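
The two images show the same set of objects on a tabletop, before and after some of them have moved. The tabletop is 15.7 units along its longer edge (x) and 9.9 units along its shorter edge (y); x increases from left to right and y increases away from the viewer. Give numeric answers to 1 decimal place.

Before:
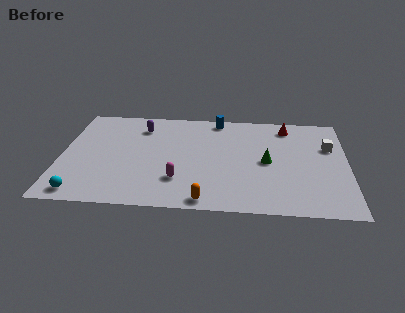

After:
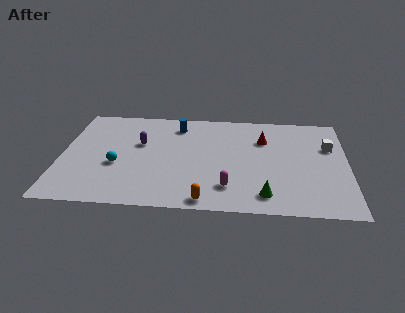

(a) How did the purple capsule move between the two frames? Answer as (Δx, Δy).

(0.0, -1.7)

From the two frames, the purple capsule sits at roughly (4.3, 7.8) before and (4.3, 6.1) after.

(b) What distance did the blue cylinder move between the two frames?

2.3

From (8.5, 8.9) to (6.3, 8.1), the blue cylinder covered √(2.2² + 0.8²) ≈ 2.3 units.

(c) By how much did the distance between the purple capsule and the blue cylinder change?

-1.5

Before: roughly 4.3 units apart; after: 2.8. That's 1.5 units closer together.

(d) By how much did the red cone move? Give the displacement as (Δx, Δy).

(-1.3, -1.4)

The red cone started near (12.4, 8.4) and ended near (11.1, 7.0).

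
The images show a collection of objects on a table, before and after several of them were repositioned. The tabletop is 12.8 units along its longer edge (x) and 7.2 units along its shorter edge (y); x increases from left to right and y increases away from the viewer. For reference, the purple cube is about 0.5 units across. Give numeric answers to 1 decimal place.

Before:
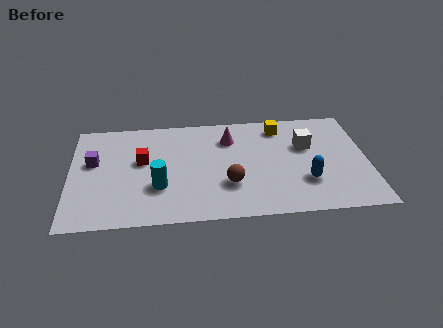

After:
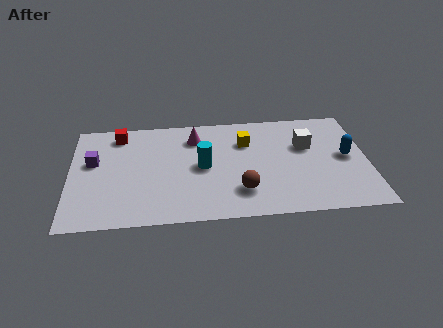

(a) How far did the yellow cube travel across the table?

1.7

The yellow cube was near (9.1, 6.0) before and (7.6, 5.1) after, so it travelled √(1.5² + 0.9²) ≈ 1.7 units.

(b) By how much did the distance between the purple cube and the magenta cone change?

-1.4

The distance was about 6.0 in the first image and 4.6 in the second, so they moved 1.4 units closer together.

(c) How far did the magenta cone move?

1.5

The magenta cone was near (6.9, 5.4) before and (5.4, 5.6) after, so it travelled √(1.5² + 0.2²) ≈ 1.5 units.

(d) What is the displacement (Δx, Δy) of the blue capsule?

(1.8, 1.5)

From the two frames, the blue capsule sits at roughly (10.1, 2.2) before and (11.9, 3.7) after.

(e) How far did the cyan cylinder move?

2.2

The cyan cylinder moved from about (3.8, 2.4) to (5.7, 3.6), a distance of √(1.9² + 1.2²) ≈ 2.2.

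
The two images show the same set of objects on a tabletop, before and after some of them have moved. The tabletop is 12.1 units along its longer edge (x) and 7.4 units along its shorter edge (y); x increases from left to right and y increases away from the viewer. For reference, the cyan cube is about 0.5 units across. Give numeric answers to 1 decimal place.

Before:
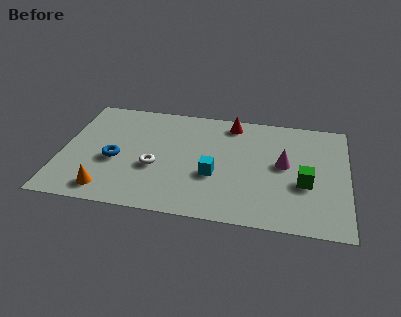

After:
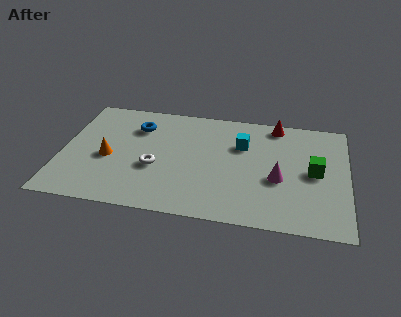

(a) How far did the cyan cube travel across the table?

2.5

From (6.5, 2.8) to (7.6, 5.0), the cyan cube covered √(1.1² + 2.2²) ≈ 2.5 units.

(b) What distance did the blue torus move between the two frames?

2.5

From (2.3, 3.1) to (3.1, 5.5), the blue torus covered √(0.8² + 2.4²) ≈ 2.5 units.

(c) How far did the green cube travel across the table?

0.9

The green cube moved from about (10.3, 2.9) to (10.7, 3.7), a distance of √(0.4² + 0.8²) ≈ 0.9.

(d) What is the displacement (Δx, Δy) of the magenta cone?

(-0.2, -1.0)

The magenta cone was at about (9.4, 4.0) and moved to about (9.2, 3.0).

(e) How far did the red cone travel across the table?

1.9

From (7.1, 6.4) to (9.0, 6.6), the red cone covered √(1.9² + 0.2²) ≈ 1.9 units.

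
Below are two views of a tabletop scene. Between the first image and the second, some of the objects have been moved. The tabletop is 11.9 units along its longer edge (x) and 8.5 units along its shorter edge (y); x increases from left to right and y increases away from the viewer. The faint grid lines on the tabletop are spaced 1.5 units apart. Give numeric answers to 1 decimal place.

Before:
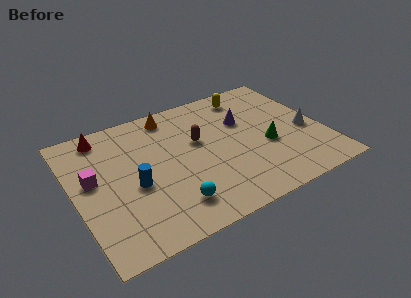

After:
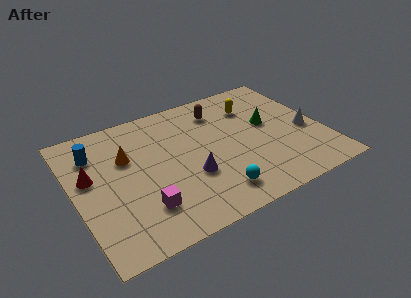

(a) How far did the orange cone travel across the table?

3.1

The orange cone moved from about (5.0, 7.4) to (2.6, 5.5), a distance of √(2.4² + 1.9²) ≈ 3.1.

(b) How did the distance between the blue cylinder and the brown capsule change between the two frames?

+2.5

Before: roughly 3.6 units apart; after: 6.1. That's 2.5 units further apart.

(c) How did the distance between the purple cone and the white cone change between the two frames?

+2.4

The distance was about 3.4 in the first image and 5.8 in the second, so they moved 2.4 units further apart.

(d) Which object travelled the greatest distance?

the purple cone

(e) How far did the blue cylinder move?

3.2

From (2.7, 3.6) to (1.2, 6.4), the blue cylinder covered √(1.5² + 2.8²) ≈ 3.2 units.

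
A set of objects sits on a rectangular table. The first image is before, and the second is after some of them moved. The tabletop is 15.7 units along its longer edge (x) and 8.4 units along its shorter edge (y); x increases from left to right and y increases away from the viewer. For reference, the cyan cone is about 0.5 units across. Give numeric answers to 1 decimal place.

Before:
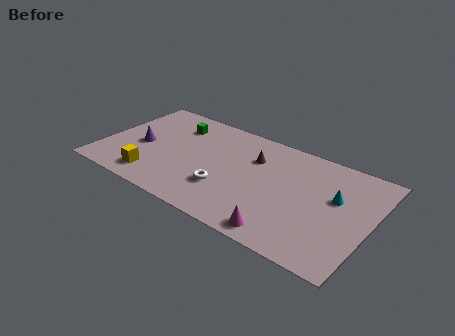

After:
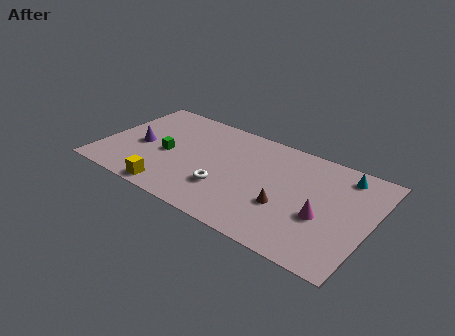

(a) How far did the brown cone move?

3.7

The brown cone was near (8.7, 5.9) before and (11.0, 3.0) after, so it travelled √(2.3² + 2.9²) ≈ 3.7 units.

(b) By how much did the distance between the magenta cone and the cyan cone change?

-0.9

Before: roughly 4.8 units apart; after: 3.9. That's 0.9 units closer together.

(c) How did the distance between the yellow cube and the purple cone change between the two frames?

+1.2

They were about 2.6 units apart before and 3.8 after — 1.2 units further apart.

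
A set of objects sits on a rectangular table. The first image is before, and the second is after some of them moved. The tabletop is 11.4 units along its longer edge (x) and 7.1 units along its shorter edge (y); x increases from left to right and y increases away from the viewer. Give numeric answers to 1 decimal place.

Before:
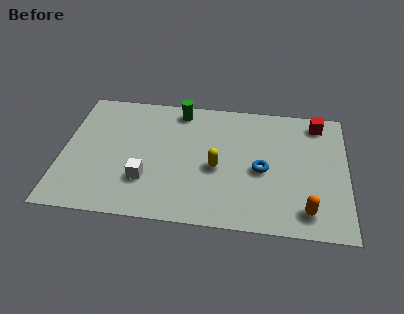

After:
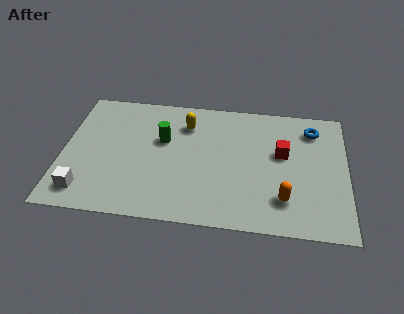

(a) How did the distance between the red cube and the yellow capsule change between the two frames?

-0.9

They were about 5.0 units apart before and 4.1 after — 0.9 units closer together.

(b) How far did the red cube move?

2.4

From (10.2, 6.1) to (8.8, 4.2), the red cube covered √(1.4² + 1.9²) ≈ 2.4 units.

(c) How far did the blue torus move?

3.2

The blue torus was near (8.0, 3.2) before and (10.0, 5.7) after, so it travelled √(2.0² + 2.5²) ≈ 3.2 units.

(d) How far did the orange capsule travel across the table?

1.0

From (9.8, 1.2) to (8.9, 1.7), the orange capsule covered √(0.9² + 0.5²) ≈ 1.0 units.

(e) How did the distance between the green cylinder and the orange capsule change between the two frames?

-1.6

Before: roughly 7.2 units apart; after: 5.6. That's 1.6 units closer together.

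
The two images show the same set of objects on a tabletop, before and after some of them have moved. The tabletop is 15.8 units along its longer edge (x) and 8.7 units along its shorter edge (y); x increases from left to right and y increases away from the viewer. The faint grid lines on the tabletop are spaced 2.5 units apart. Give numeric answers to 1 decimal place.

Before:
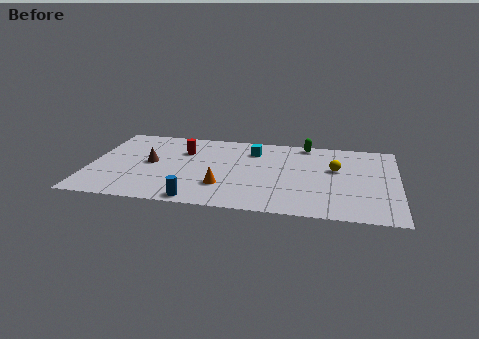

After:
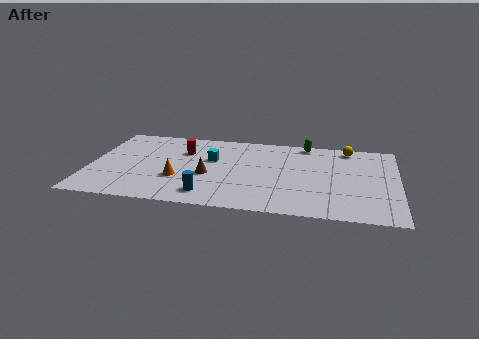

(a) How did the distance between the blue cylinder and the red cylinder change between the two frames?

-0.6

The distance was about 5.4 in the first image and 4.8 in the second, so they moved 0.6 units closer together.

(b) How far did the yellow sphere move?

2.5

The yellow sphere moved from about (12.6, 5.3) to (13.2, 7.7), a distance of √(0.6² + 2.4²) ≈ 2.5.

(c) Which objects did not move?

the green capsule and the red cylinder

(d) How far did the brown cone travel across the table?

3.1

From (3.1, 4.5) to (6.1, 3.6), the brown cone covered √(3.0² + 0.9²) ≈ 3.1 units.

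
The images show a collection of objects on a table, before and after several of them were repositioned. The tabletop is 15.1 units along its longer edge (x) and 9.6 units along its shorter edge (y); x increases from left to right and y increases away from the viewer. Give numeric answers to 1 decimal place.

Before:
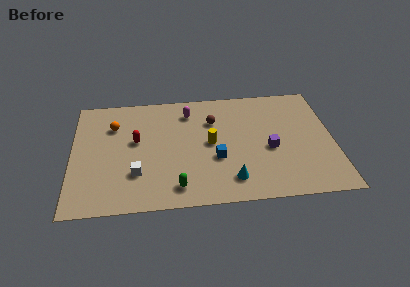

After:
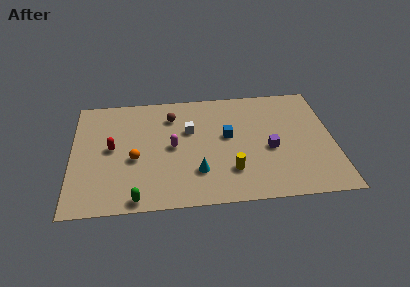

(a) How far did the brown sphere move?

2.5

The brown sphere was near (8.2, 6.8) before and (5.8, 7.4) after, so it travelled √(2.4² + 0.6²) ≈ 2.5 units.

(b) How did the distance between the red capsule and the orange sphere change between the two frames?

-0.3

They were about 1.9 units apart before and 1.6 after — 0.3 units closer together.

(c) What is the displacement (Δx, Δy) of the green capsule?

(-2.3, -0.7)

The green capsule was at about (6.0, 1.5) and moved to about (3.7, 0.8).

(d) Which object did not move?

the purple cube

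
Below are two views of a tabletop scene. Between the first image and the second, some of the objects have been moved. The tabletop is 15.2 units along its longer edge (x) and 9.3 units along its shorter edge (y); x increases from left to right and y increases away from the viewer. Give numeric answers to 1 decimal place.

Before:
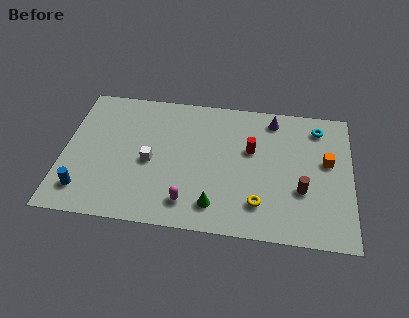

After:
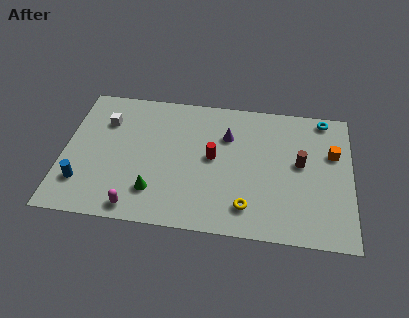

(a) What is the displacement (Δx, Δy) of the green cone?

(-3.2, 0.5)

The green cone was at about (8.1, 1.7) and moved to about (4.9, 2.2).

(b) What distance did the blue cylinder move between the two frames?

0.5

From (1.2, 1.8) to (1.1, 2.3), the blue cylinder covered √(0.1² + 0.5²) ≈ 0.5 units.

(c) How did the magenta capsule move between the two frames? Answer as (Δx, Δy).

(-2.7, -0.7)

The magenta capsule started near (6.7, 1.7) and ended near (4.0, 1.0).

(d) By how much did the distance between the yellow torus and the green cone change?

+2.6

The distance was about 2.3 in the first image and 4.9 in the second, so they moved 2.6 units further apart.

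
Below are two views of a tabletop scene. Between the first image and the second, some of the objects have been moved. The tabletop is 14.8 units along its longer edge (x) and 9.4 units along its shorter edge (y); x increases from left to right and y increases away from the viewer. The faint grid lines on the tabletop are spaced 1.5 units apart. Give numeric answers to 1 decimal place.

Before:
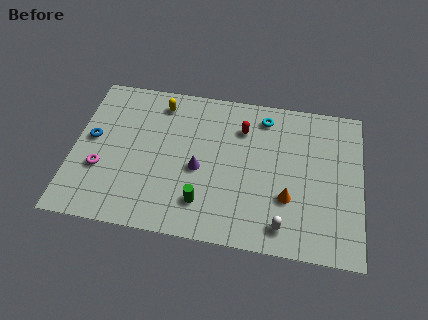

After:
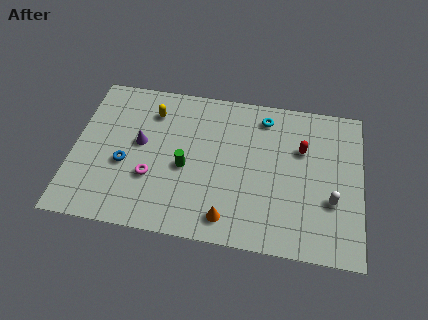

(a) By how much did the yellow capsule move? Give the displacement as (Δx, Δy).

(-0.4, -0.6)

The yellow capsule started near (4.3, 7.9) and ended near (3.9, 7.3).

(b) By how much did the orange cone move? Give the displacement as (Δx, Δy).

(-3.0, -1.7)

From the two frames, the orange cone sits at roughly (11.1, 3.1) before and (8.1, 1.4) after.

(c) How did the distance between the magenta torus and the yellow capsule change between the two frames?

-1.3

The distance was about 5.4 in the first image and 4.1 in the second, so they moved 1.3 units closer together.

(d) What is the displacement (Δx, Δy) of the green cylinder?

(-1.0, 2.0)

The green cylinder started near (6.8, 2.1) and ended near (5.8, 4.1).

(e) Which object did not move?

the cyan torus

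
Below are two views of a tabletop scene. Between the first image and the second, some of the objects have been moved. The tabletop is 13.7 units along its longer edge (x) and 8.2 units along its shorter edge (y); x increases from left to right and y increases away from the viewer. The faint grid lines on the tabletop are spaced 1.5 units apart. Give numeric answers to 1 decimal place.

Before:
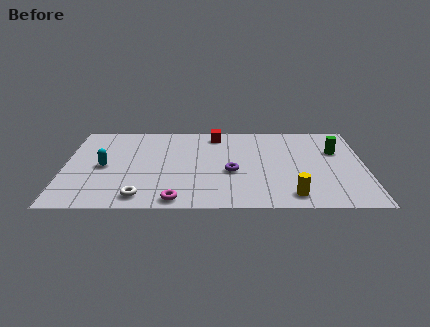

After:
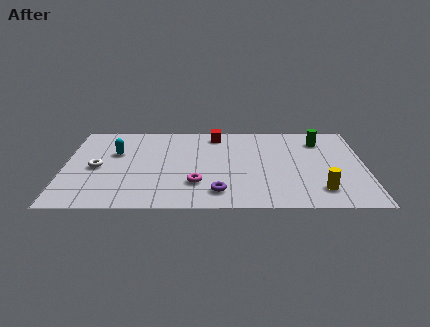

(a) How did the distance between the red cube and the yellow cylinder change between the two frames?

+0.4

Before: roughly 6.7 units apart; after: 7.1. That's 0.4 units further apart.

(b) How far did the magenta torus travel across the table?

1.7

From (5.1, 0.8) to (6.0, 2.3), the magenta torus covered √(0.9² + 1.5²) ≈ 1.7 units.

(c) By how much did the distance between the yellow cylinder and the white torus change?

+3.5

The distance was about 6.8 in the first image and 10.3 in the second, so they moved 3.5 units further apart.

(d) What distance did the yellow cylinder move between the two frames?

1.4

From (10.3, 1.2) to (11.6, 1.7), the yellow cylinder covered √(1.3² + 0.5²) ≈ 1.4 units.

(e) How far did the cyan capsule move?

1.4

From (1.8, 3.9) to (2.3, 5.2), the cyan capsule covered √(0.5² + 1.3²) ≈ 1.4 units.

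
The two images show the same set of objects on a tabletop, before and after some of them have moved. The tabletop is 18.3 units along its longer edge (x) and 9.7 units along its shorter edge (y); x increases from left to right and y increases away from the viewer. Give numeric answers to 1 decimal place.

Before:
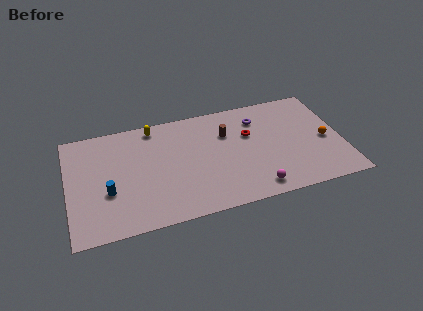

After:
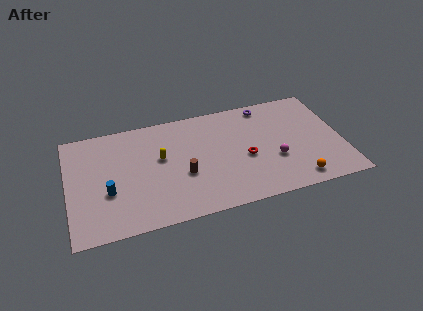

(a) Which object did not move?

the blue cylinder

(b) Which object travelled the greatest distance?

the brown cylinder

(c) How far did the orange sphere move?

3.8

The orange sphere moved from about (17.2, 4.4) to (15.0, 1.3), a distance of √(2.2² + 3.1²) ≈ 3.8.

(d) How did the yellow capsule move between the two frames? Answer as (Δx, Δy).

(0.3, -2.9)

The yellow capsule started near (5.9, 8.6) and ended near (6.2, 5.7).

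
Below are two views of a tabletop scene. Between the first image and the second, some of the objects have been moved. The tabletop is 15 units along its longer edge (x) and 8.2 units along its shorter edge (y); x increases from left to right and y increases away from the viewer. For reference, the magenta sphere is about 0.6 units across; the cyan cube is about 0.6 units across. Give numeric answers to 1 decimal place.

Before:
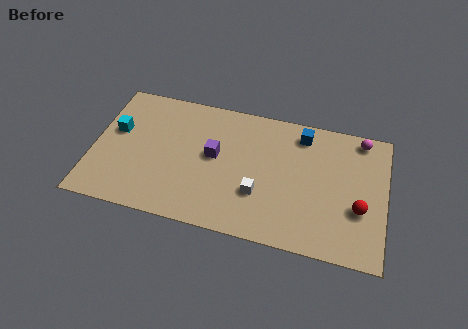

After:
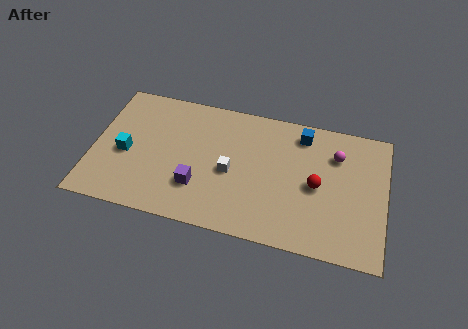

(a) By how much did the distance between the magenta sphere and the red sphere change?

-2.0

Before: roughly 4.3 units apart; after: 2.3. That's 2.0 units closer together.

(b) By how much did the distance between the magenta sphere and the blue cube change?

-1.0

Before: roughly 3.0 units apart; after: 2.0. That's 1.0 units closer together.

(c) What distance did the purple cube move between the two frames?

2.2

From (6.2, 4.5) to (5.5, 2.4), the purple cube covered √(0.7² + 2.1²) ≈ 2.2 units.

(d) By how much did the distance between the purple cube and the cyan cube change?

-1.1

The distance was about 5.1 in the first image and 4.0 in the second, so they moved 1.1 units closer together.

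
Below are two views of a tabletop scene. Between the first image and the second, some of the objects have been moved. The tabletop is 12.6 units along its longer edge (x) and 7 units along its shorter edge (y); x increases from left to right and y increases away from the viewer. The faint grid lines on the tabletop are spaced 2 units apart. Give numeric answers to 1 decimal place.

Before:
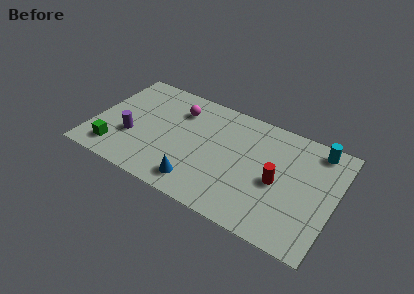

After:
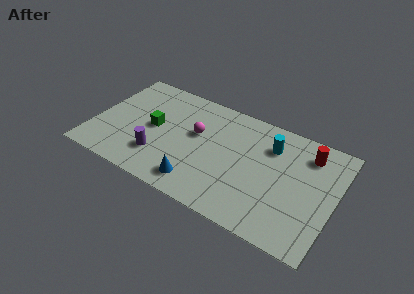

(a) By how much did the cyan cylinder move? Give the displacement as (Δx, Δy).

(-2.3, -0.9)

The cyan cylinder was at about (11.4, 6.1) and moved to about (9.1, 5.2).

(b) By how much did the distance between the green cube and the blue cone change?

-0.8

The distance was about 4.4 in the first image and 3.6 in the second, so they moved 0.8 units closer together.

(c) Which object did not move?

the blue cone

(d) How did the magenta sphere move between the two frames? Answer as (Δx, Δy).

(1.1, -1.1)

The magenta sphere started near (4.2, 5.3) and ended near (5.3, 4.2).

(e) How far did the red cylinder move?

2.7

The red cylinder was near (9.7, 3.2) before and (11.0, 5.6) after, so it travelled √(1.3² + 2.4²) ≈ 2.7 units.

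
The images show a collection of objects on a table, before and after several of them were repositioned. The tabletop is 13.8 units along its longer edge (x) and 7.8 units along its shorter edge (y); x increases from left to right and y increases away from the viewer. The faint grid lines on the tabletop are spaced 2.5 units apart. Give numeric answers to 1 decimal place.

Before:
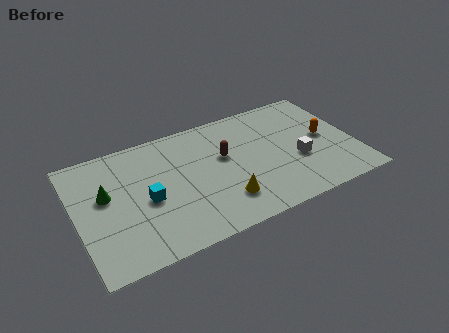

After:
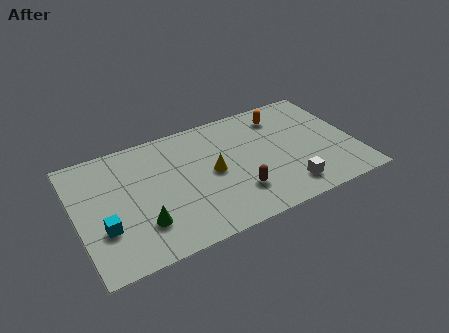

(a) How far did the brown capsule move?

2.6

From (7.4, 4.7) to (7.7, 2.1), the brown capsule covered √(0.3² + 2.6²) ≈ 2.6 units.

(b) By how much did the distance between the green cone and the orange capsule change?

-2.3

Before: roughly 10.9 units apart; after: 8.6. That's 2.3 units closer together.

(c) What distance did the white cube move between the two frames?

1.8

From (10.9, 3.0) to (10.1, 1.4), the white cube covered √(0.8² + 1.6²) ≈ 1.8 units.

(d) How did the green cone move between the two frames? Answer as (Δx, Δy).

(1.5, -2.5)

From the two frames, the green cone sits at roughly (1.5, 4.6) before and (3.0, 2.1) after.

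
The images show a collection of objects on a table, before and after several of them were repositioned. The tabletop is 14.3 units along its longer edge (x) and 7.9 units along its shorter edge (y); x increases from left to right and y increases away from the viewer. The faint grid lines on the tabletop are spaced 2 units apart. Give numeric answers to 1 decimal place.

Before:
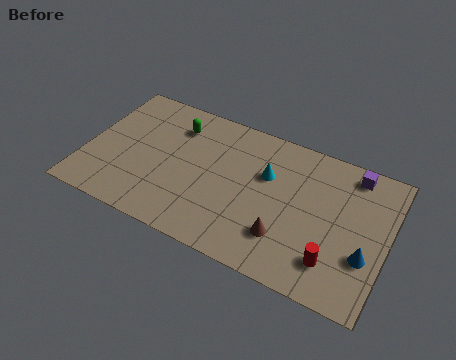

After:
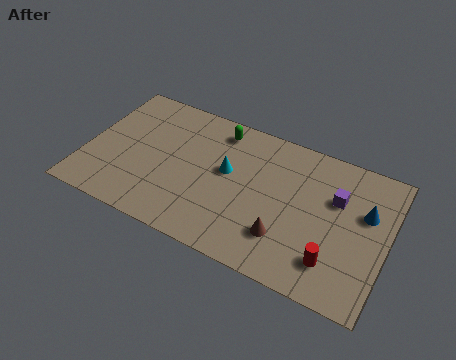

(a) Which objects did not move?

the red cylinder and the brown cone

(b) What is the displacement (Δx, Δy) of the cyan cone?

(-1.8, -0.6)

The cyan cone started near (8.5, 5.1) and ended near (6.7, 4.5).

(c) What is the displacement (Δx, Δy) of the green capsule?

(2.0, 0.6)

The green capsule was at about (4.0, 6.1) and moved to about (6.0, 6.7).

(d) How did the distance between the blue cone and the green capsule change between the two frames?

-2.6

The distance was about 10.0 in the first image and 7.4 in the second, so they moved 2.6 units closer together.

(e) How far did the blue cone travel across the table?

2.3

From (13.4, 2.7) to (13.2, 5.0), the blue cone covered √(0.2² + 2.3²) ≈ 2.3 units.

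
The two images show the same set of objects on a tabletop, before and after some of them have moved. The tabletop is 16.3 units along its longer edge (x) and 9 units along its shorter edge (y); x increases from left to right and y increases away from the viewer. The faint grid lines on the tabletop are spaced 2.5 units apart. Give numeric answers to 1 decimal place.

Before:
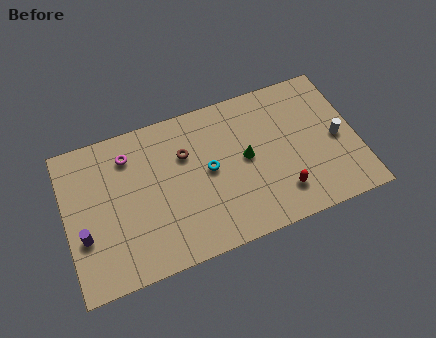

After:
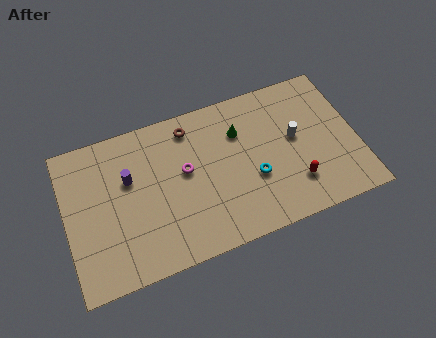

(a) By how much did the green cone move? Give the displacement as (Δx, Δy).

(-0.2, 1.7)

From the two frames, the green cone sits at roughly (10.1, 4.7) before and (9.9, 6.4) after.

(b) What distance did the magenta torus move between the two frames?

3.6

The magenta torus moved from about (3.7, 7.1) to (6.7, 5.1), a distance of √(3.0² + 2.0²) ≈ 3.6.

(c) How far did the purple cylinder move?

3.7

The purple cylinder was near (0.9, 3.2) before and (3.6, 5.7) after, so it travelled √(2.7² + 2.5²) ≈ 3.7 units.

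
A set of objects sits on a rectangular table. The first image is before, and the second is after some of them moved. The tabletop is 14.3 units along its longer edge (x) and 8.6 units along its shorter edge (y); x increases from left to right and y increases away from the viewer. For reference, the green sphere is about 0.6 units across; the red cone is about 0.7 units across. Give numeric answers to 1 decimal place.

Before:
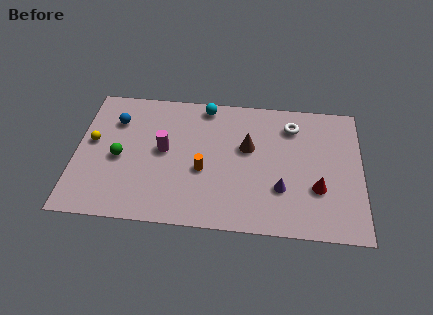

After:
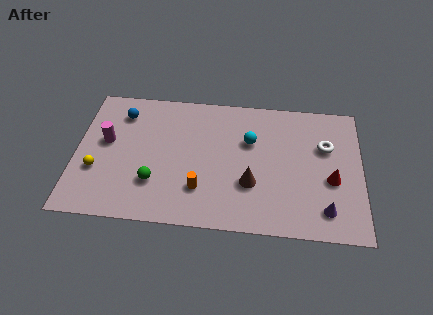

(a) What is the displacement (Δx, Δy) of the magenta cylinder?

(-2.9, 0.3)

From the two frames, the magenta cylinder sits at roughly (4.4, 4.6) before and (1.5, 4.9) after.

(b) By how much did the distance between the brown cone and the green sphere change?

-1.7

The distance was about 6.5 in the first image and 4.8 in the second, so they moved 1.7 units closer together.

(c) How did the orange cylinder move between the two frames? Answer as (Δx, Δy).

(-0.1, -1.2)

The orange cylinder was at about (6.4, 3.5) and moved to about (6.3, 2.3).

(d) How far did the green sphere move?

2.3

From (2.2, 3.9) to (4.0, 2.5), the green sphere covered √(1.8² + 1.4²) ≈ 2.3 units.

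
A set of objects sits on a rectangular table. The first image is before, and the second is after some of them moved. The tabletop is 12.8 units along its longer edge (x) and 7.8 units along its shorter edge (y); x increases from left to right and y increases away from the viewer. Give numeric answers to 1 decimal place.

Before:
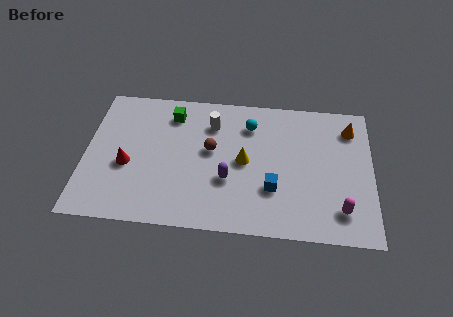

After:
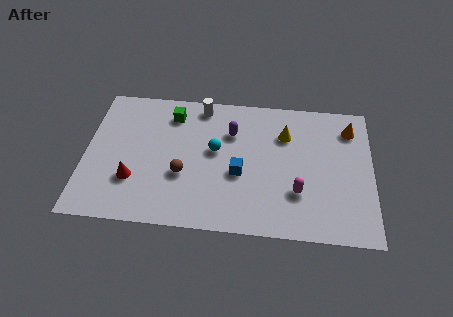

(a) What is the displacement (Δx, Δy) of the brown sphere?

(-1.2, -1.5)

The brown sphere was at about (5.6, 4.4) and moved to about (4.4, 2.9).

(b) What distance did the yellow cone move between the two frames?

2.5

The yellow cone moved from about (7.1, 3.9) to (8.9, 5.6), a distance of √(1.8² + 1.7²) ≈ 2.5.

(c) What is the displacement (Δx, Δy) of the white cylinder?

(-0.5, 1.0)

The white cylinder started near (5.6, 5.9) and ended near (5.1, 6.9).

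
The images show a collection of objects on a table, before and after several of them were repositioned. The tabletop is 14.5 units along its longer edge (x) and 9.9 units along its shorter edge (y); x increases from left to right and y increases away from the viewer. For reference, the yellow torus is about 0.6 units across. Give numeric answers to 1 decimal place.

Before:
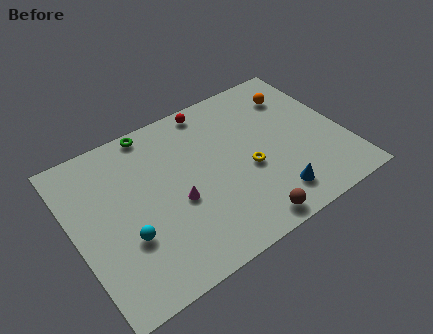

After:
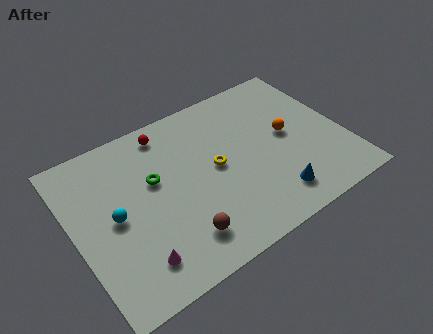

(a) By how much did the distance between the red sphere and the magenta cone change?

+1.8

Before: roughly 5.5 units apart; after: 7.3. That's 1.8 units further apart.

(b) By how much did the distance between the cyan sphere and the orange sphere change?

-1.3

Before: roughly 10.8 units apart; after: 9.5. That's 1.3 units closer together.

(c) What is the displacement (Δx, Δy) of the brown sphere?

(-3.4, 1.0)

From the two frames, the brown sphere sits at roughly (8.5, 1.0) before and (5.1, 2.0) after.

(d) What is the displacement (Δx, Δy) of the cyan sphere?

(-0.4, 1.5)

From the two frames, the cyan sphere sits at roughly (2.5, 3.4) before and (2.1, 4.9) after.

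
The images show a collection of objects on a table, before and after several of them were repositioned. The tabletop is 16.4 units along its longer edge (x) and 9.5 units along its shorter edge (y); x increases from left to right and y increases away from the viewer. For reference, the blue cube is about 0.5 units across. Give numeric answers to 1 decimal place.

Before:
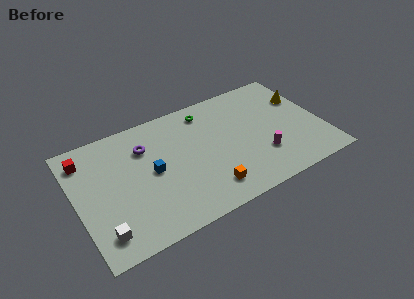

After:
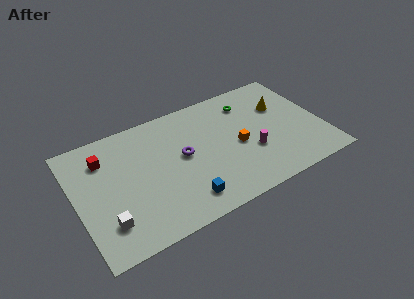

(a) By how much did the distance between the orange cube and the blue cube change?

+0.3

They were about 4.5 units apart before and 4.8 after — 0.3 units further apart.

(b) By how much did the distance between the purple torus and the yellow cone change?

-3.7

They were about 10.7 units apart before and 7.0 after — 3.7 units closer together.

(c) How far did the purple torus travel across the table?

2.9

From (4.8, 6.9) to (7.1, 5.1), the purple torus covered √(2.3² + 1.8²) ≈ 2.9 units.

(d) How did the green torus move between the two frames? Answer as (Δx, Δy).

(2.8, -0.5)

The green torus was at about (9.1, 8.0) and moved to about (11.9, 7.5).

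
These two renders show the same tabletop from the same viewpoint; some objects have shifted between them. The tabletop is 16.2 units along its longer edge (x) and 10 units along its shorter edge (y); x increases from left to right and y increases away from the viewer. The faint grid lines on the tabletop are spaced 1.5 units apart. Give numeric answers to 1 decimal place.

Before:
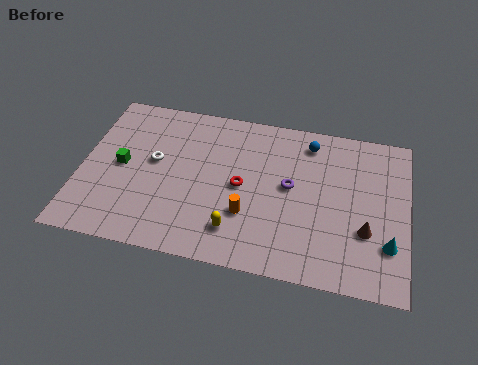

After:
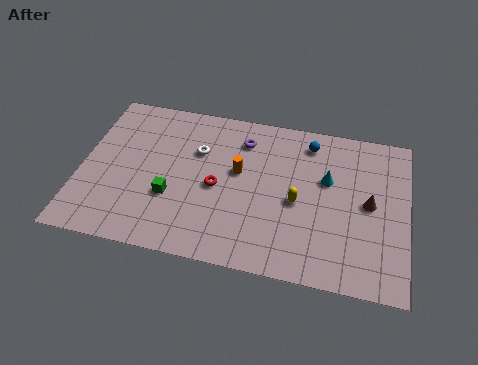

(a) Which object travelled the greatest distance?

the cyan cone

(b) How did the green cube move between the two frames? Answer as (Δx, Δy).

(2.6, -1.5)

The green cube started near (2.0, 5.0) and ended near (4.6, 3.5).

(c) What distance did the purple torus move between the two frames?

3.5

The purple torus was near (10.4, 5.4) before and (7.9, 7.9) after, so it travelled √(2.5² + 2.5²) ≈ 3.5 units.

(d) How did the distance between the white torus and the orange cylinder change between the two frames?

-3.1

They were about 5.4 units apart before and 2.3 after — 3.1 units closer together.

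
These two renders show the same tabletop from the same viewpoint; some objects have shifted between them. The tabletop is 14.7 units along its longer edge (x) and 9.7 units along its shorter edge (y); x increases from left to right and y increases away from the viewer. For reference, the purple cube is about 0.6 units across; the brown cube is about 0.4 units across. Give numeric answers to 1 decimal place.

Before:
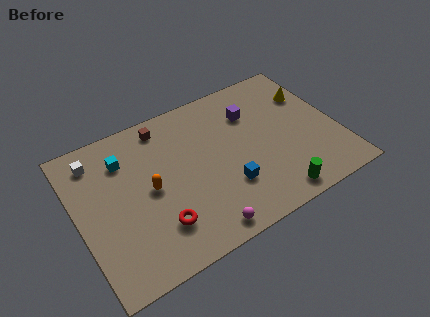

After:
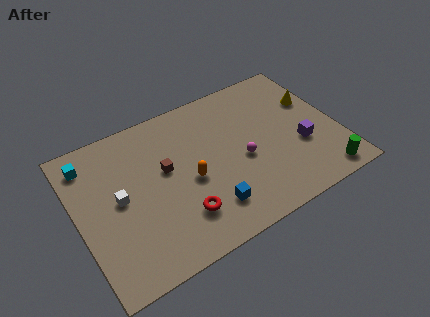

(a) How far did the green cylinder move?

2.8

From (10.5, 1.1) to (13.3, 1.1), the green cylinder covered √(2.8² + 0.0²) ≈ 2.8 units.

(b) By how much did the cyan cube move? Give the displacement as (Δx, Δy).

(-1.9, 0.7)

From the two frames, the cyan cube sits at roughly (2.9, 7.3) before and (1.0, 8.0) after.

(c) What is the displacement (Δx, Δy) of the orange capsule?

(2.2, -0.5)

The orange capsule was at about (4.0, 4.8) and moved to about (6.2, 4.3).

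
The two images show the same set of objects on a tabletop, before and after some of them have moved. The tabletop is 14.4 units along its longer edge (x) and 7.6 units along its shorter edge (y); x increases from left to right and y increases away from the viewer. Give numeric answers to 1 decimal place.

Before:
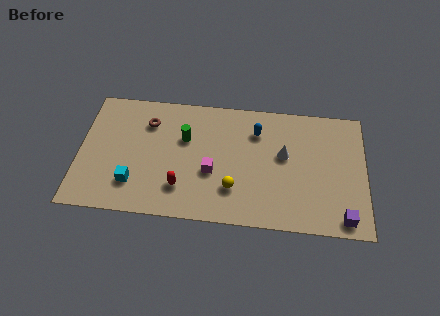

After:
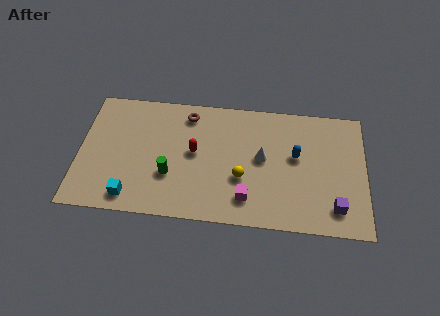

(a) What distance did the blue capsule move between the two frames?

2.4

The blue capsule was near (8.9, 5.7) before and (10.9, 4.4) after, so it travelled √(2.0² + 1.3²) ≈ 2.4 units.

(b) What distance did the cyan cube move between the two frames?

0.8

The cyan cube was near (2.8, 1.9) before and (2.7, 1.1) after, so it travelled √(0.1² + 0.8²) ≈ 0.8 units.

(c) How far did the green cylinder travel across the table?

2.4

The green cylinder moved from about (5.3, 4.9) to (4.6, 2.6), a distance of √(0.7² + 2.3²) ≈ 2.4.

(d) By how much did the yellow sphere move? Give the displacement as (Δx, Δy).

(0.4, 0.7)

From the two frames, the yellow sphere sits at roughly (7.8, 2.1) before and (8.2, 2.8) after.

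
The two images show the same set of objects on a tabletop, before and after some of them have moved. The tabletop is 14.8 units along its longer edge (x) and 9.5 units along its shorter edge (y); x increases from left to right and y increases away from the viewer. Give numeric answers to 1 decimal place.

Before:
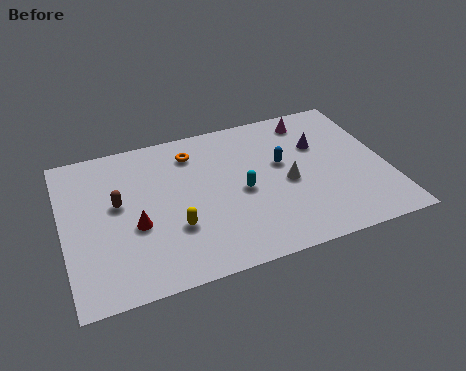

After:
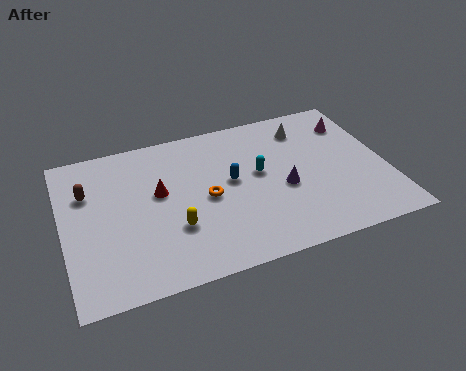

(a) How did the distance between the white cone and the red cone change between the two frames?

+0.3

They were about 7.0 units apart before and 7.3 after — 0.3 units further apart.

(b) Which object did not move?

the yellow capsule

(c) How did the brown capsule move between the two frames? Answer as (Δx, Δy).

(-1.3, 1.1)

The brown capsule was at about (2.5, 5.4) and moved to about (1.2, 6.5).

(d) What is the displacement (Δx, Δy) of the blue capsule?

(-2.4, -0.4)

The blue capsule was at about (10.1, 5.6) and moved to about (7.7, 5.2).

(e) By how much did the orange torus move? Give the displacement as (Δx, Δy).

(0.4, -3.1)

The orange torus was at about (6.1, 7.6) and moved to about (6.5, 4.5).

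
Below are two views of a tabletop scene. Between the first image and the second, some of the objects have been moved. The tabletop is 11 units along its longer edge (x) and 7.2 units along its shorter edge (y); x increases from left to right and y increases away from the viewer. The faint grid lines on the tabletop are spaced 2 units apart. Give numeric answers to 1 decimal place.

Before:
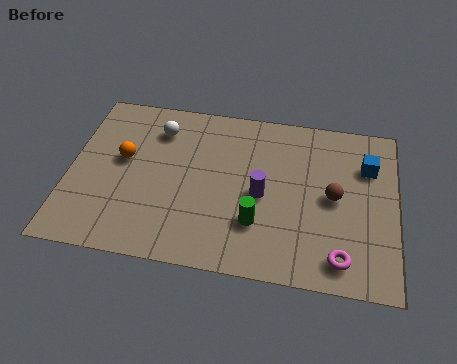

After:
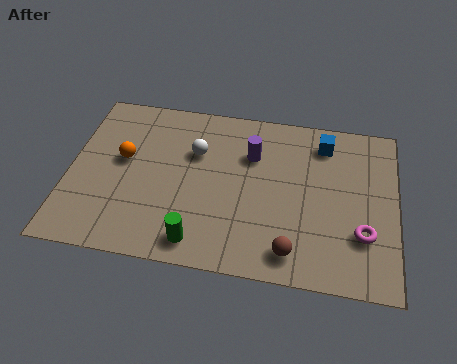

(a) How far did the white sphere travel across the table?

1.5

The white sphere was near (2.9, 5.6) before and (4.2, 4.8) after, so it travelled √(1.3² + 0.8²) ≈ 1.5 units.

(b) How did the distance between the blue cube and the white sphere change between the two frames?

-2.7

Before: roughly 7.1 units apart; after: 4.4. That's 2.7 units closer together.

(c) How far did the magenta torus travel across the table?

1.3

From (9.2, 1.1) to (9.9, 2.2), the magenta torus covered √(0.7² + 1.1²) ≈ 1.3 units.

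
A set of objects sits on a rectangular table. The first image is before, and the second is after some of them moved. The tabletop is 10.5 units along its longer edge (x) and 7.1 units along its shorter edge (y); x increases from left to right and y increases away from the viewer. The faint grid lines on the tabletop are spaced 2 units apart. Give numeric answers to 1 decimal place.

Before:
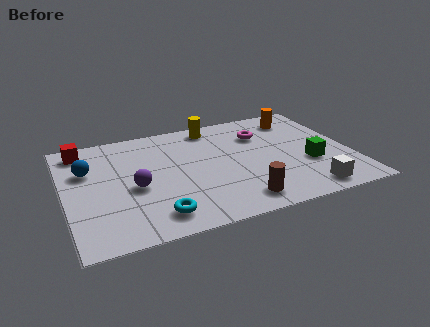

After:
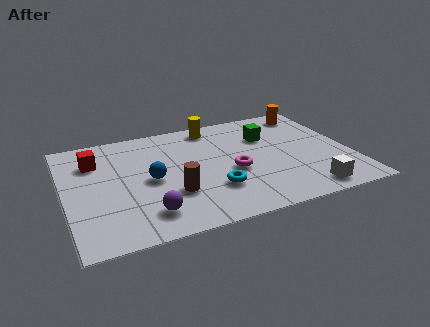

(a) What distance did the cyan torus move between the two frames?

2.4

The cyan torus was near (3.1, 1.2) before and (5.3, 2.1) after, so it travelled √(2.2² + 0.9²) ≈ 2.4 units.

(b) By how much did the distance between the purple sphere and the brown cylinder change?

-2.8

They were about 4.1 units apart before and 1.3 after — 2.8 units closer together.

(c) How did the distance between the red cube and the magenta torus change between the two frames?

-1.3

Before: roughly 6.7 units apart; after: 5.4. That's 1.3 units closer together.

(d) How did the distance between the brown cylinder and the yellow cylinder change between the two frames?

-0.8

They were about 5.1 units apart before and 4.3 after — 0.8 units closer together.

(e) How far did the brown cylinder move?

2.6

The brown cylinder moved from about (6.1, 1.1) to (3.8, 2.3), a distance of √(2.3² + 1.2²) ≈ 2.6.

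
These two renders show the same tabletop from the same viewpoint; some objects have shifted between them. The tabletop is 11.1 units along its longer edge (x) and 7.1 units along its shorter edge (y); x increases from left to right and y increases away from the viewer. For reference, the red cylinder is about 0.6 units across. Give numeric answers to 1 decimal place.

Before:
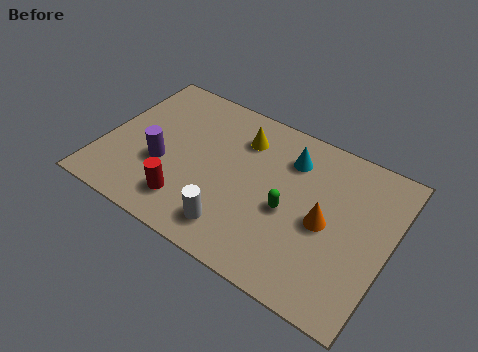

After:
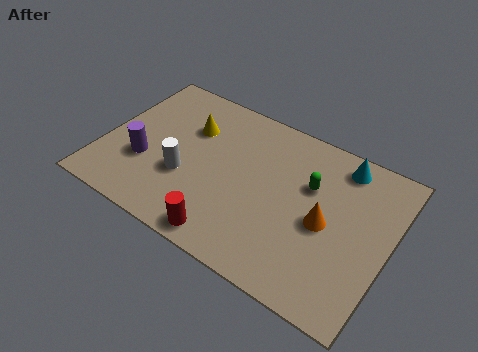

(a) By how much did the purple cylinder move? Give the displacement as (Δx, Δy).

(-0.7, -0.2)

From the two frames, the purple cylinder sits at roughly (2.4, 2.7) before and (1.7, 2.5) after.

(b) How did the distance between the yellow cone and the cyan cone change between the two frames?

+4.0

The distance was about 1.9 in the first image and 5.9 in the second, so they moved 4.0 units further apart.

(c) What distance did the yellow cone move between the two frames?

2.1

The yellow cone was near (5.1, 5.4) before and (3.1, 4.9) after, so it travelled √(2.0² + 0.5²) ≈ 2.1 units.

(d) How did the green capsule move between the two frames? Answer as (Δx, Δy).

(0.6, 1.5)

The green capsule was at about (7.3, 3.1) and moved to about (7.9, 4.6).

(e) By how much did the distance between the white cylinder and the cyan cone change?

+2.2

Before: roughly 4.4 units apart; after: 6.6. That's 2.2 units further apart.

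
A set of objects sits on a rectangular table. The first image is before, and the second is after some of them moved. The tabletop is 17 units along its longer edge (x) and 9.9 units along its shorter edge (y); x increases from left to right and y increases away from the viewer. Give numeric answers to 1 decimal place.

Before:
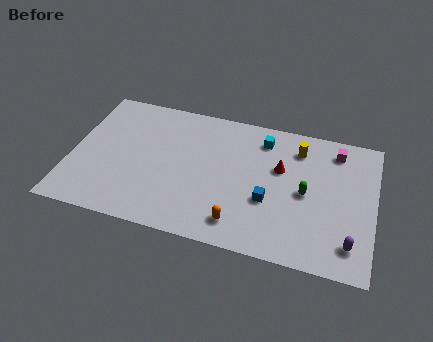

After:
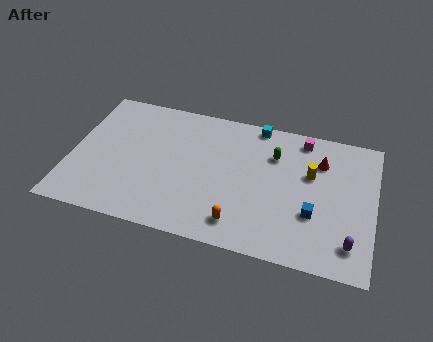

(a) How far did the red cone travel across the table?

2.5

The red cone was near (11.7, 6.2) before and (13.9, 7.3) after, so it travelled √(2.2² + 1.1²) ≈ 2.5 units.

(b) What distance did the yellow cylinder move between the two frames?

1.9

The yellow cylinder was near (12.6, 7.9) before and (13.4, 6.2) after, so it travelled √(0.8² + 1.7²) ≈ 1.9 units.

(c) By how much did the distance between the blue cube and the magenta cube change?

-0.4

The distance was about 5.8 in the first image and 5.4 in the second, so they moved 0.4 units closer together.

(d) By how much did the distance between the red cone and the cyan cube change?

+1.9

The distance was about 2.2 in the first image and 4.1 in the second, so they moved 1.9 units further apart.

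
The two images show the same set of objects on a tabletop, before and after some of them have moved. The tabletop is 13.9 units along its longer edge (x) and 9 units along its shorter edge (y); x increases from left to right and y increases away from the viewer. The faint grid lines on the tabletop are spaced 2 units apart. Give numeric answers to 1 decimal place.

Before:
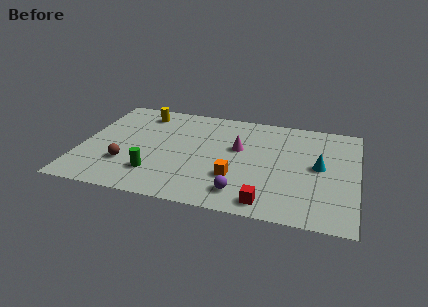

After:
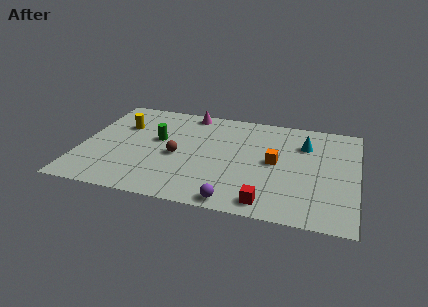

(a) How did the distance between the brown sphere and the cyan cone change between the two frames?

-3.0

The distance was about 9.8 in the first image and 6.8 in the second, so they moved 3.0 units closer together.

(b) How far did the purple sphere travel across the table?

0.9

From (8.3, 1.6) to (8.0, 0.8), the purple sphere covered √(0.3² + 0.8²) ≈ 0.9 units.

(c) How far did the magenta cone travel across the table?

3.8

The magenta cone moved from about (7.9, 5.4) to (5.2, 8.1), a distance of √(2.7² + 2.7²) ≈ 3.8.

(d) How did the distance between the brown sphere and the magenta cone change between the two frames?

-2.0

The distance was about 6.1 in the first image and 4.1 in the second, so they moved 2.0 units closer together.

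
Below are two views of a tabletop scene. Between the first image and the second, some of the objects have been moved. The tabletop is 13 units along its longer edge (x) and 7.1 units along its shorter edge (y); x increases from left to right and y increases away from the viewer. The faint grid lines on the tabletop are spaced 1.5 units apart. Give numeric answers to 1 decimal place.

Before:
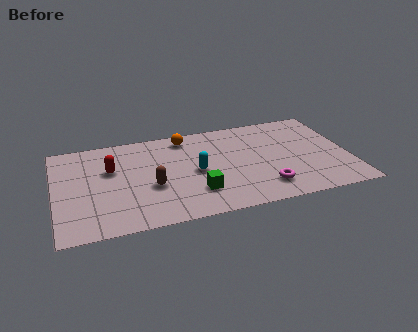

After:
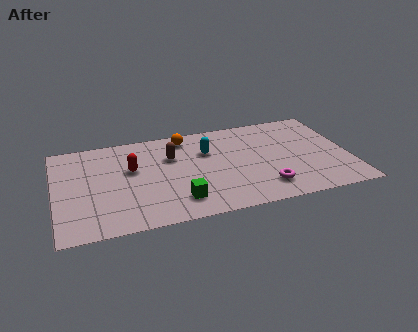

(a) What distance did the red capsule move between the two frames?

0.9

The red capsule was near (2.5, 4.5) before and (3.4, 4.3) after, so it travelled √(0.9² + 0.2²) ≈ 0.9 units.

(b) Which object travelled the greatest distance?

the brown capsule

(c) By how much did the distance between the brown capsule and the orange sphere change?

-2.2

The distance was about 3.7 in the first image and 1.5 in the second, so they moved 2.2 units closer together.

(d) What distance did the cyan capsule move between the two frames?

1.5

The cyan capsule moved from about (6.2, 3.4) to (6.8, 4.8), a distance of √(0.6² + 1.4²) ≈ 1.5.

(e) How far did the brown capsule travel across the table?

2.2

The brown capsule was near (4.2, 2.8) before and (5.2, 4.8) after, so it travelled √(1.0² + 2.0²) ≈ 2.2 units.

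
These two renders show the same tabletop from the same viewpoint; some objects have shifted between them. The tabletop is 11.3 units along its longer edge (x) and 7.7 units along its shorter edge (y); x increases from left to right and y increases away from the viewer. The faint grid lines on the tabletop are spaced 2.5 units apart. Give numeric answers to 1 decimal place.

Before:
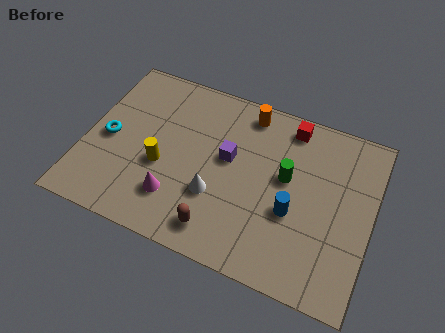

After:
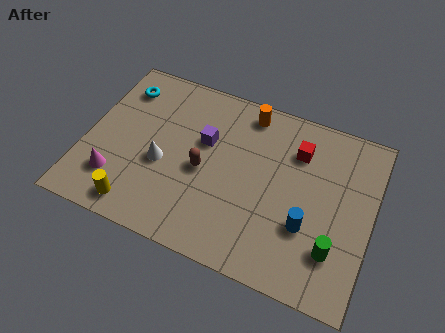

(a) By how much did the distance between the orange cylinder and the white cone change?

+0.4

The distance was about 4.2 in the first image and 4.6 in the second, so they moved 0.4 units further apart.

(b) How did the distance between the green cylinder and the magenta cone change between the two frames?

+3.8

They were about 4.8 units apart before and 8.6 after — 3.8 units further apart.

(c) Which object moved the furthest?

the green cylinder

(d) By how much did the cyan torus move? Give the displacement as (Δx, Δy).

(0.2, 2.5)

The cyan torus started near (0.9, 3.6) and ended near (1.1, 6.1).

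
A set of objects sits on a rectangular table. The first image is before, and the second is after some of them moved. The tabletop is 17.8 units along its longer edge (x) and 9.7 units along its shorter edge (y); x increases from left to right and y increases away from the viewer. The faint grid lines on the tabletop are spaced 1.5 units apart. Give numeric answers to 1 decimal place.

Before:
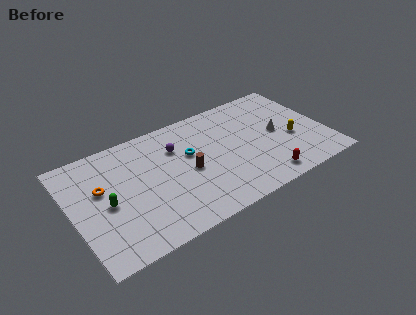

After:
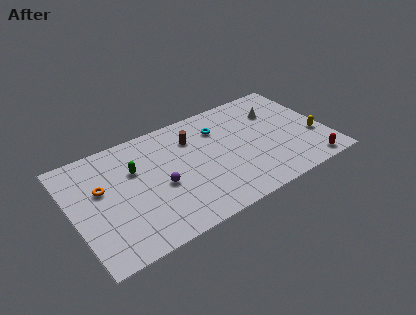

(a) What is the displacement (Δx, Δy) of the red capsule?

(3.2, -0.3)

The red capsule was at about (12.9, 1.3) and moved to about (16.1, 1.0).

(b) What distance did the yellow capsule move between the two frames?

1.6

The yellow capsule moved from about (15.4, 3.9) to (16.9, 3.4), a distance of √(1.5² + 0.5²) ≈ 1.6.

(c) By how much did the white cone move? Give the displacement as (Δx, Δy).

(0.2, 2.0)

The white cone was at about (14.5, 4.9) and moved to about (14.7, 6.9).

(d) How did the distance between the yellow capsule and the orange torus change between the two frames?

+1.6

They were about 13.4 units apart before and 15.0 after — 1.6 units further apart.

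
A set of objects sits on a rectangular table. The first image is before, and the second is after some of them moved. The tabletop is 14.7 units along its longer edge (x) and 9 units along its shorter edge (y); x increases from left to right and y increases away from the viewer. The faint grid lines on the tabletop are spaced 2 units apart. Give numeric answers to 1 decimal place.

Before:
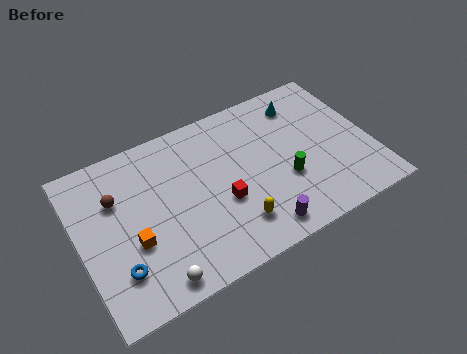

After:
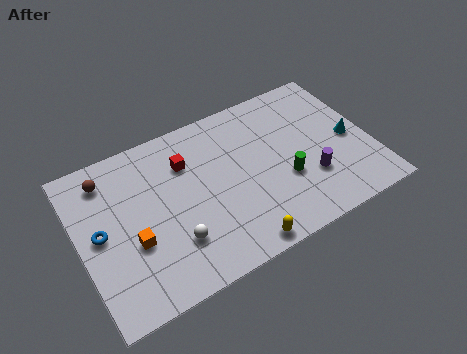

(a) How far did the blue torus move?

2.4

The blue torus was near (1.6, 2.3) before and (1.0, 4.6) after, so it travelled √(0.6² + 2.3²) ≈ 2.4 units.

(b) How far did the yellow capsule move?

1.2

The yellow capsule was near (7.4, 2.0) before and (7.4, 0.8) after, so it travelled √(0.0² + 1.2²) ≈ 1.2 units.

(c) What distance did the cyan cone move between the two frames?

3.7

The cyan cone was near (11.7, 7.3) before and (13.7, 4.2) after, so it travelled √(2.0² + 3.1²) ≈ 3.7 units.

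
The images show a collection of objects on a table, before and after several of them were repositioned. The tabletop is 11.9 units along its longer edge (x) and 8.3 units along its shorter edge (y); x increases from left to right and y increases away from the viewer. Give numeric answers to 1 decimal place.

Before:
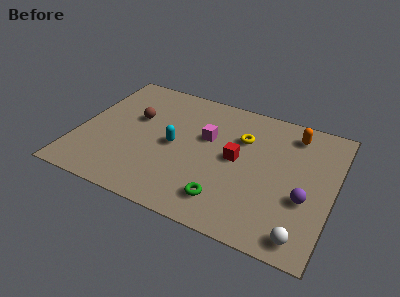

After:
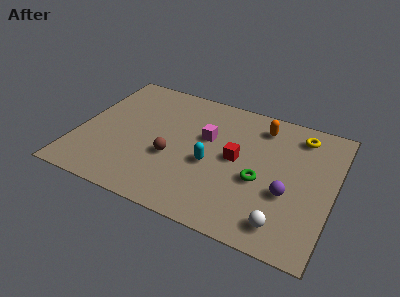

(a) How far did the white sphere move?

0.9

The white sphere was near (10.8, 1.0) before and (9.9, 1.3) after, so it travelled √(0.9² + 0.3²) ≈ 0.9 units.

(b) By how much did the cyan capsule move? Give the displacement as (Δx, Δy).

(1.8, -0.5)

The cyan capsule started near (4.5, 4.0) and ended near (6.3, 3.5).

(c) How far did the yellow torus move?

2.9

The yellow torus moved from about (7.5, 5.7) to (10.1, 6.9), a distance of √(2.6² + 1.2²) ≈ 2.9.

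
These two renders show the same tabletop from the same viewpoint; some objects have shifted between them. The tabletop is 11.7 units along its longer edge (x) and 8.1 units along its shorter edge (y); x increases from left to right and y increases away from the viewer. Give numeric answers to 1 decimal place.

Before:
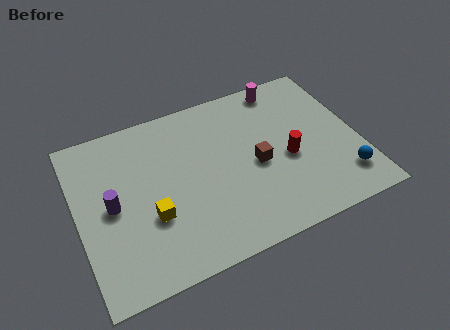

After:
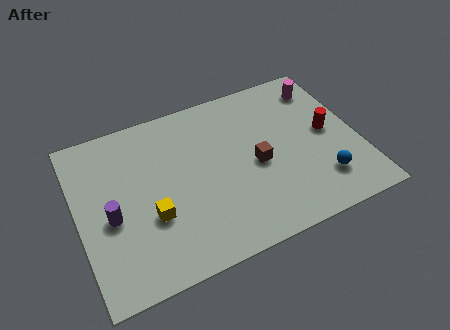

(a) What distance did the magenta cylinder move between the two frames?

1.7

The magenta cylinder was near (9.0, 7.2) before and (10.6, 6.6) after, so it travelled √(1.6² + 0.6²) ≈ 1.7 units.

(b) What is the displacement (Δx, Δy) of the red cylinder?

(1.8, 0.7)

The red cylinder started near (8.7, 3.5) and ended near (10.5, 4.2).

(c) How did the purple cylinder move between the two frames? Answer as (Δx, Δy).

(-0.1, -0.5)

From the two frames, the purple cylinder sits at roughly (1.4, 4.0) before and (1.3, 3.5) after.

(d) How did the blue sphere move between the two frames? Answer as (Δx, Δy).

(-0.9, 0.2)

The blue sphere started near (10.8, 1.7) and ended near (9.9, 1.9).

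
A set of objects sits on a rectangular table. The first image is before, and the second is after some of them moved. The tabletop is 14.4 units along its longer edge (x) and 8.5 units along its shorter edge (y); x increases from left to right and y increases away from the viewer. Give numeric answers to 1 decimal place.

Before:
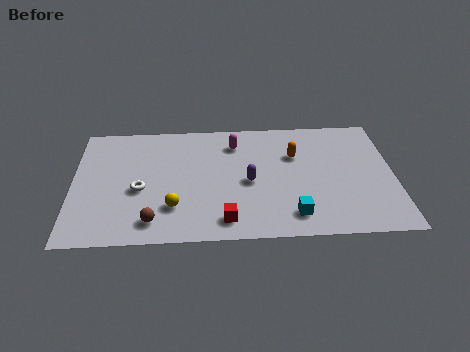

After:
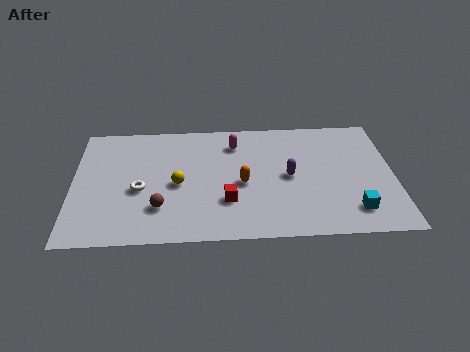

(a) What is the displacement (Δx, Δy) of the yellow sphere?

(0.2, 1.6)

The yellow sphere was at about (4.5, 2.3) and moved to about (4.7, 3.9).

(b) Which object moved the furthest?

the orange capsule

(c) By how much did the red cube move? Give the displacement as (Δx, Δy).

(0.1, 1.3)

The red cube started near (6.8, 1.3) and ended near (6.9, 2.6).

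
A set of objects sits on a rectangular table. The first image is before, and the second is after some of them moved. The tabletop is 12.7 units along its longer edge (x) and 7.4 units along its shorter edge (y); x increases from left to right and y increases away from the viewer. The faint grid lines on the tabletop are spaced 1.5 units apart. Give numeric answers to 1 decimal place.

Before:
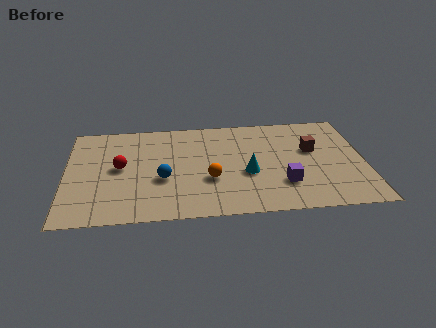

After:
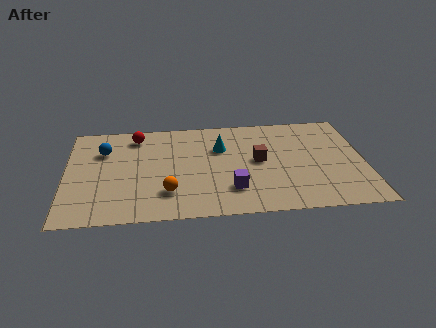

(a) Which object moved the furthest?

the blue sphere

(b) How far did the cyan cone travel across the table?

2.3

The cyan cone was near (7.7, 3.0) before and (6.6, 5.0) after, so it travelled √(1.1² + 2.0²) ≈ 2.3 units.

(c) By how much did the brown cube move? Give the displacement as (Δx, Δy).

(-2.3, -0.6)

The brown cube was at about (10.5, 4.5) and moved to about (8.2, 3.9).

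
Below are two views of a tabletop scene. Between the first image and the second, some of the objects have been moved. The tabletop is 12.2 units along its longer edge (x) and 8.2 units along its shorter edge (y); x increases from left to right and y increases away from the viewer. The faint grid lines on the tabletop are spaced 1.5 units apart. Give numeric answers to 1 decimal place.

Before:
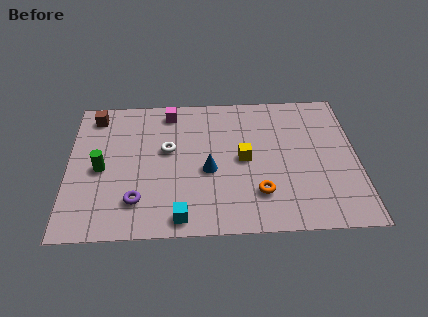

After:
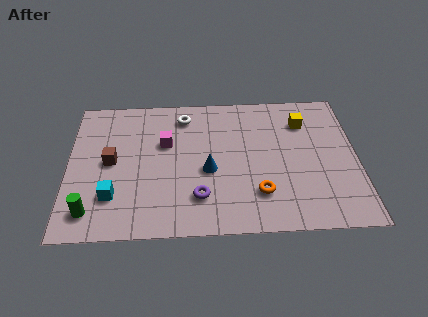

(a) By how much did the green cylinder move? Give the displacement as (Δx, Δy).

(-0.4, -2.4)

From the two frames, the green cylinder sits at roughly (1.4, 3.8) before and (1.0, 1.4) after.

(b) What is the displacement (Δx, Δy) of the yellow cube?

(2.6, 2.1)

From the two frames, the yellow cube sits at roughly (7.4, 4.1) before and (10.0, 6.2) after.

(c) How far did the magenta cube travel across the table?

1.9

The magenta cube was near (4.3, 7.1) before and (4.1, 5.2) after, so it travelled √(0.2² + 1.9²) ≈ 1.9 units.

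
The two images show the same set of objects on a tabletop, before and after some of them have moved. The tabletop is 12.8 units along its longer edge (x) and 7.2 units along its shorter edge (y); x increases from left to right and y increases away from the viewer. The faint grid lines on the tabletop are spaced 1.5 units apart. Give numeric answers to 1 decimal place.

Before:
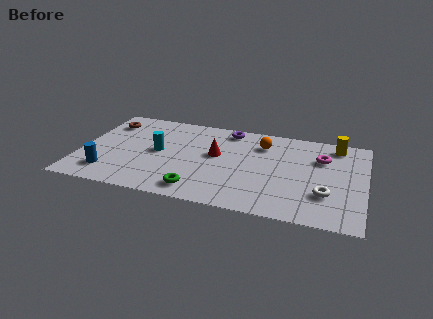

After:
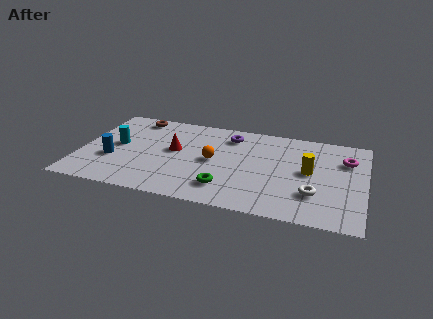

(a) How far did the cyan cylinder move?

1.9

The cyan cylinder was near (3.5, 3.7) before and (1.6, 3.8) after, so it travelled √(1.9² + 0.1²) ≈ 1.9 units.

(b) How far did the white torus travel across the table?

0.5

From (11.1, 2.2) to (10.6, 2.1), the white torus covered √(0.5² + 0.1²) ≈ 0.5 units.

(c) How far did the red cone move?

1.9

The red cone was near (6.1, 4.1) before and (4.2, 4.0) after, so it travelled √(1.9² + 0.1²) ≈ 1.9 units.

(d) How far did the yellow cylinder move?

2.6

The yellow cylinder moved from about (11.4, 6.2) to (10.3, 3.8), a distance of √(1.1² + 2.4²) ≈ 2.6.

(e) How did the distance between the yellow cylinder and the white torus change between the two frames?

-2.3

Before: roughly 4.0 units apart; after: 1.7. That's 2.3 units closer together.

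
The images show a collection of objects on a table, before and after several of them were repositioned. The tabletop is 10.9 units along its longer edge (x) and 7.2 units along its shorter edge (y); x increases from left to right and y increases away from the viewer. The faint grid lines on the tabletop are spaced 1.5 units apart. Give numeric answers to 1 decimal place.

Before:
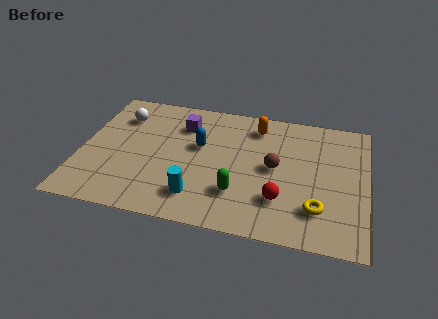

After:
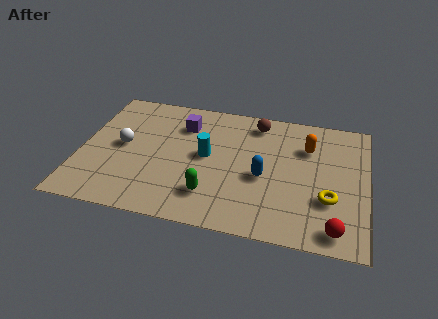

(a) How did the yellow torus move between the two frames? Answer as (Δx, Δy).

(0.4, 0.6)

The yellow torus was at about (9.1, 1.8) and moved to about (9.5, 2.4).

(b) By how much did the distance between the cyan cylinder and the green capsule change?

+0.5

They were about 1.6 units apart before and 2.1 after — 0.5 units further apart.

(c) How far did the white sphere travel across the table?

1.7

The white sphere moved from about (1.4, 5.4) to (1.6, 3.7), a distance of √(0.2² + 1.7²) ≈ 1.7.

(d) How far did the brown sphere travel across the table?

2.5

From (7.4, 3.7) to (6.6, 6.1), the brown sphere covered √(0.8² + 2.4²) ≈ 2.5 units.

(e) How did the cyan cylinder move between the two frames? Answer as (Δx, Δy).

(0.2, 2.3)

From the two frames, the cyan cylinder sits at roughly (4.6, 1.5) before and (4.8, 3.8) after.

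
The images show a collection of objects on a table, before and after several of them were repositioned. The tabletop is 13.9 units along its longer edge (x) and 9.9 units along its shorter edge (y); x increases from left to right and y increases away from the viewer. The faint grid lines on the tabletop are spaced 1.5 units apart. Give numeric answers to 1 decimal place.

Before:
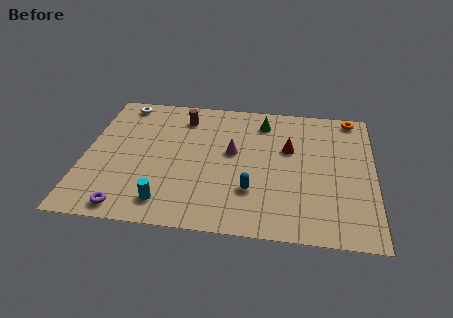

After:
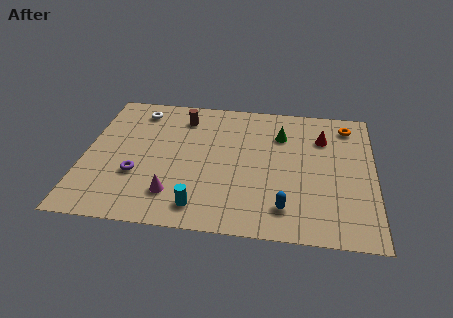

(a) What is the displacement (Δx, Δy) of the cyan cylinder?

(1.6, -0.1)

The cyan cylinder was at about (4.1, 1.6) and moved to about (5.7, 1.5).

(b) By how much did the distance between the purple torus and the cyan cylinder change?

+1.7

They were about 1.9 units apart before and 3.6 after — 1.7 units further apart.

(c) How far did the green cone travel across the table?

1.3

The green cone moved from about (8.5, 8.1) to (9.4, 7.2), a distance of √(0.9² + 0.9²) ≈ 1.3.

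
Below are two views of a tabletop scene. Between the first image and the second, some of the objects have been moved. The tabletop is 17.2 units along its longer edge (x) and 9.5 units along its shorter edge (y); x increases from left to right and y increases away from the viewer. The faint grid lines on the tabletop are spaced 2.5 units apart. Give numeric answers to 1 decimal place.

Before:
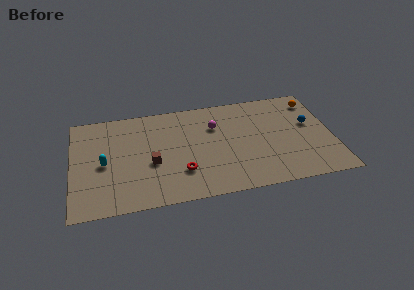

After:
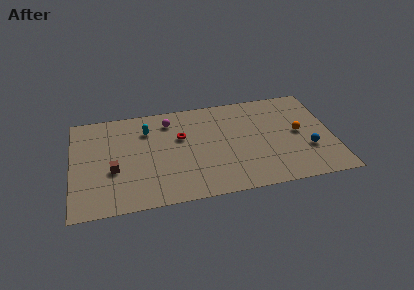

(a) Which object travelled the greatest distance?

the cyan capsule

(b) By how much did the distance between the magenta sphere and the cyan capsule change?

-6.1

They were about 7.7 units apart before and 1.6 after — 6.1 units closer together.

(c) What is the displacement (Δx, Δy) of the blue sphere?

(-0.3, -2.4)

From the two frames, the blue sphere sits at roughly (15.8, 5.6) before and (15.5, 3.2) after.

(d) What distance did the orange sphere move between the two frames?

3.1

The orange sphere was near (16.2, 7.8) before and (15.0, 4.9) after, so it travelled √(1.2² + 2.9²) ≈ 3.1 units.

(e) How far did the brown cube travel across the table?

2.5

The brown cube moved from about (5.2, 3.9) to (2.7, 3.7), a distance of √(2.5² + 0.2²) ≈ 2.5.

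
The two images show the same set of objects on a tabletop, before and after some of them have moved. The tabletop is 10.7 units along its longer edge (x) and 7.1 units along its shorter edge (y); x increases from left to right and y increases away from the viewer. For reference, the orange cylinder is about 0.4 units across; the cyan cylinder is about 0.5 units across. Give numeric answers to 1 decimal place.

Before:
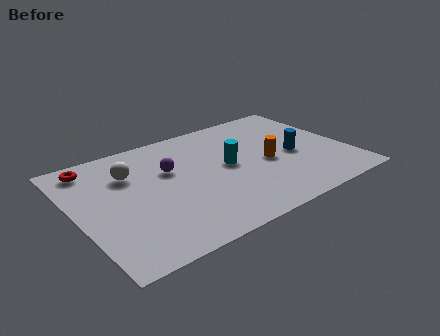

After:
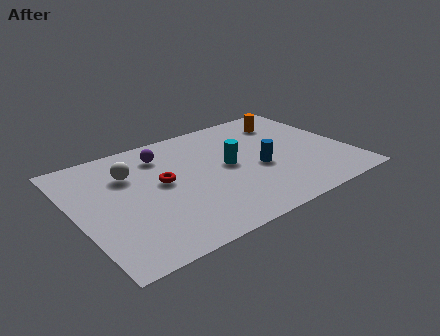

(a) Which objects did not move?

the cyan cylinder and the white sphere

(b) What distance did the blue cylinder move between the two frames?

1.5

The blue cylinder was near (8.6, 3.2) before and (7.1, 3.0) after, so it travelled √(1.5² + 0.2²) ≈ 1.5 units.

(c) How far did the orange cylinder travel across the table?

2.7

From (7.5, 3.2) to (8.8, 5.6), the orange cylinder covered √(1.3² + 2.4²) ≈ 2.7 units.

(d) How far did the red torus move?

3.3

The red torus moved from about (1.0, 6.1) to (3.4, 3.9), a distance of √(2.4² + 2.2²) ≈ 3.3.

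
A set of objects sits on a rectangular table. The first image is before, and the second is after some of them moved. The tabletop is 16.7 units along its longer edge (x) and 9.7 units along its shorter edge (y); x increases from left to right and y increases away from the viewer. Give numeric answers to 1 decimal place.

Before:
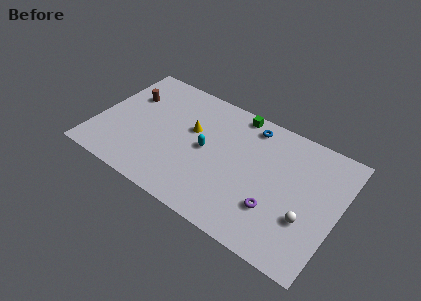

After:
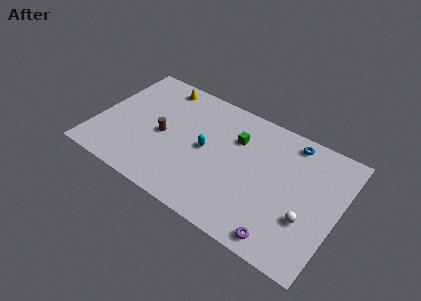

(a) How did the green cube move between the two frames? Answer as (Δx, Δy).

(0.3, -2.0)

The green cube was at about (9.1, 8.8) and moved to about (9.4, 6.8).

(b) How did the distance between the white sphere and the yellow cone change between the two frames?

+3.5

The distance was about 8.8 in the first image and 12.3 in the second, so they moved 3.5 units further apart.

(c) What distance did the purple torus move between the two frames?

2.0

The purple torus was near (12.7, 2.9) before and (13.5, 1.1) after, so it travelled √(0.8² + 1.8²) ≈ 2.0 units.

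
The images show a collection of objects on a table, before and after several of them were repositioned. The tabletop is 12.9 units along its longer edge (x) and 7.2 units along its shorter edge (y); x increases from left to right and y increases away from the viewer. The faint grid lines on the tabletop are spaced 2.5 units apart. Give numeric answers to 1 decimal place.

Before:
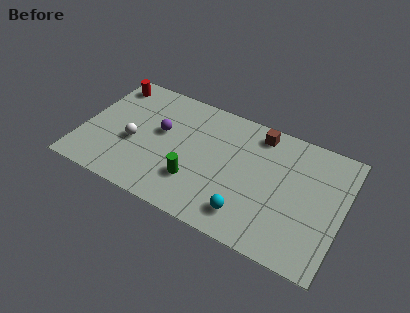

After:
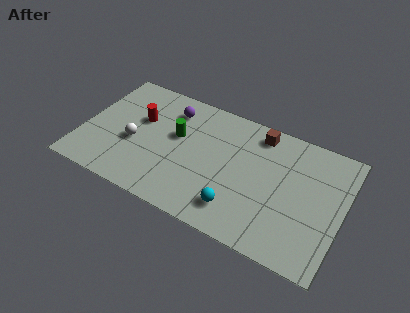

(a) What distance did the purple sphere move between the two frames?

1.5

The purple sphere was near (3.8, 4.2) before and (4.1, 5.7) after, so it travelled √(0.3² + 1.5²) ≈ 1.5 units.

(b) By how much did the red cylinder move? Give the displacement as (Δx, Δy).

(1.8, -1.6)

The red cylinder started near (0.9, 6.1) and ended near (2.7, 4.5).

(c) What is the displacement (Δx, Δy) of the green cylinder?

(-1.2, 2.2)

From the two frames, the green cylinder sits at roughly (5.8, 2.1) before and (4.6, 4.3) after.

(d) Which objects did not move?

the brown cube and the white sphere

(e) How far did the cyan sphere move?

0.5

The cyan sphere moved from about (8.5, 1.4) to (8.0, 1.5), a distance of √(0.5² + 0.1²) ≈ 0.5.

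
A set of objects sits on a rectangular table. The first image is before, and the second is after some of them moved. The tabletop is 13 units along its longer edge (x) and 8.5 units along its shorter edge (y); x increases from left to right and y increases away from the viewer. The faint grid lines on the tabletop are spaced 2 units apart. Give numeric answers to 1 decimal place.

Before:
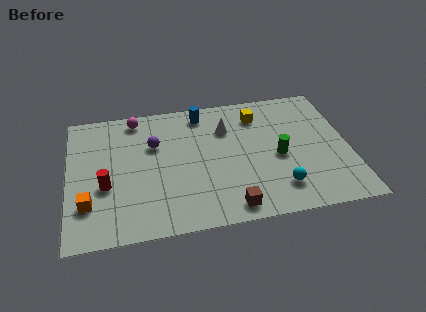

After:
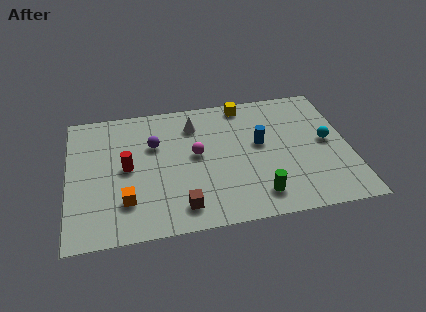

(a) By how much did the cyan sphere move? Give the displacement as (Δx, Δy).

(2.4, 2.6)

The cyan sphere started near (9.6, 1.8) and ended near (12.0, 4.4).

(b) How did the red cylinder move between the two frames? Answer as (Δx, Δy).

(1.0, 1.0)

From the two frames, the red cylinder sits at roughly (1.7, 3.3) before and (2.7, 4.3) after.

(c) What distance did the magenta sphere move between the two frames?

4.0

The magenta sphere moved from about (3.2, 7.5) to (5.9, 4.6), a distance of √(2.7² + 2.9²) ≈ 4.0.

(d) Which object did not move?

the purple sphere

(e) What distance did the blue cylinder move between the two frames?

3.6

The blue cylinder was near (6.3, 7.3) before and (8.9, 4.8) after, so it travelled √(2.6² + 2.5²) ≈ 3.6 units.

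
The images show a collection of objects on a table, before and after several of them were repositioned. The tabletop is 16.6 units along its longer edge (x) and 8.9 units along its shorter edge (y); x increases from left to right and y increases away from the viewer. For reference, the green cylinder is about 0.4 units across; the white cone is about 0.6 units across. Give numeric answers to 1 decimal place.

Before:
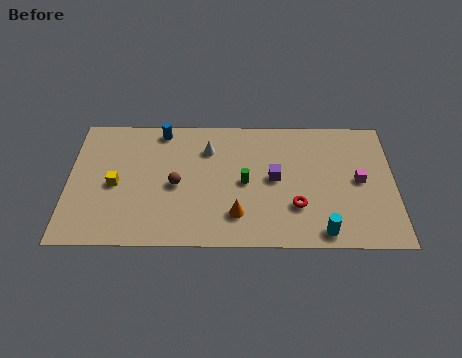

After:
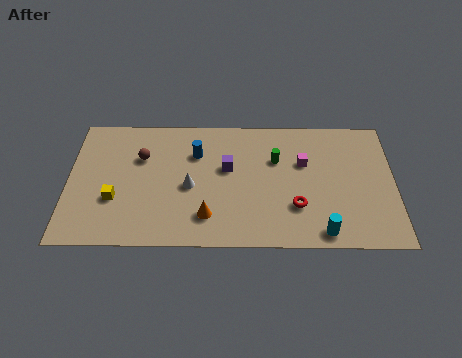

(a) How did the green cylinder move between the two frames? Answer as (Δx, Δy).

(1.6, 1.6)

The green cylinder started near (9.0, 4.3) and ended near (10.6, 5.9).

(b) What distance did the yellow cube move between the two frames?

1.0

From (2.4, 4.1) to (2.4, 3.1), the yellow cube covered √(0.0² + 1.0²) ≈ 1.0 units.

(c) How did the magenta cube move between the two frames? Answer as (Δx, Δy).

(-2.8, 1.2)

The magenta cube was at about (14.8, 4.5) and moved to about (12.0, 5.7).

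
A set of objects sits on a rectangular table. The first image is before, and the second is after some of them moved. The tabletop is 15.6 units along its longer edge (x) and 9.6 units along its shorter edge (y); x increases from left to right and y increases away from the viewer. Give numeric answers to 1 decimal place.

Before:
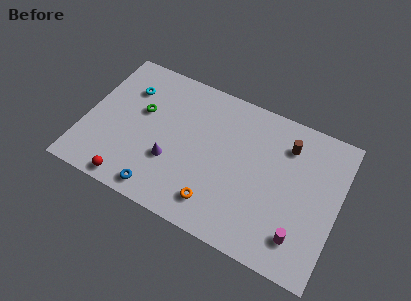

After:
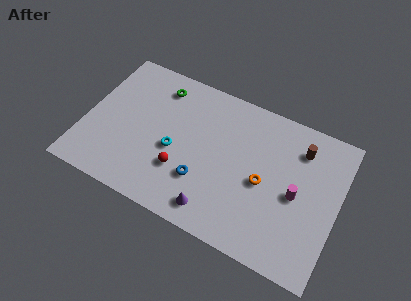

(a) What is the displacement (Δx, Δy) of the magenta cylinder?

(-0.5, 2.5)

From the two frames, the magenta cylinder sits at roughly (13.6, 2.0) before and (13.1, 4.5) after.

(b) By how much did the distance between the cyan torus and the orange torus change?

-2.6

They were about 8.1 units apart before and 5.5 after — 2.6 units closer together.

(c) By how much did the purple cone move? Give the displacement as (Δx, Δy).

(3.0, -1.9)

From the two frames, the purple cone sits at roughly (5.5, 3.3) before and (8.5, 1.4) after.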